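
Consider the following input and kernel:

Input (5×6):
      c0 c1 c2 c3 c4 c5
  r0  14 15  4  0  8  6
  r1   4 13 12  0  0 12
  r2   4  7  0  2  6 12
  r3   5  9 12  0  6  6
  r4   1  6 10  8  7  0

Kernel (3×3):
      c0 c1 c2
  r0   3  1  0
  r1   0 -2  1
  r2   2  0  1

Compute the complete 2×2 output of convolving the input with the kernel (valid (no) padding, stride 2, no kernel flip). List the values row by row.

Output[0,0]: The receptive field on the input at this output position is [14 15 4 / 4 13 12 / 4 7 0]. Elementwise product with the kernel and sum: 14·3 + 15·1 + 13·-2 + 12·1 + 4·2 + 0·1.

51 18
25 35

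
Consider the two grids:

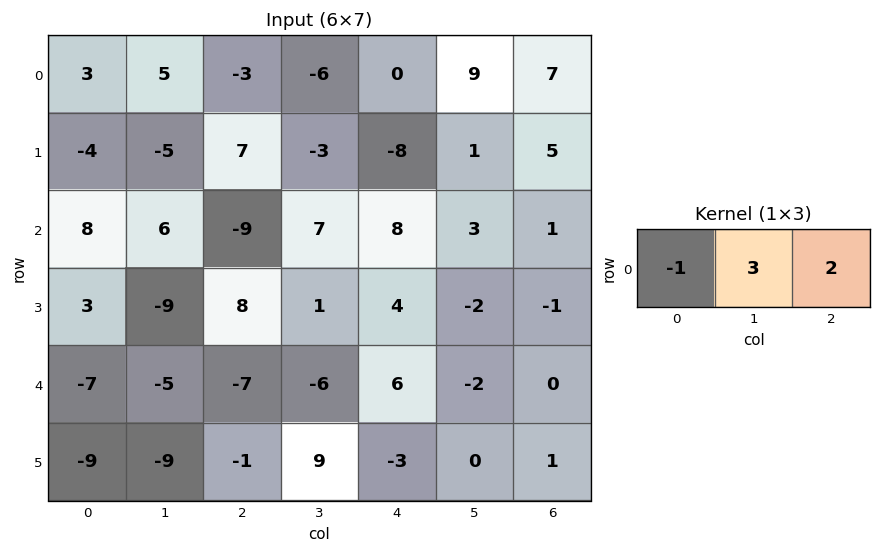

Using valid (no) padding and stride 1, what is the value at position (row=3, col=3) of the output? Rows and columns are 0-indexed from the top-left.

The receptive field on the input at this output position is [1 4 -2]. Elementwise product with the kernel and sum: 1·-1 + 4·3 + -2·2.

7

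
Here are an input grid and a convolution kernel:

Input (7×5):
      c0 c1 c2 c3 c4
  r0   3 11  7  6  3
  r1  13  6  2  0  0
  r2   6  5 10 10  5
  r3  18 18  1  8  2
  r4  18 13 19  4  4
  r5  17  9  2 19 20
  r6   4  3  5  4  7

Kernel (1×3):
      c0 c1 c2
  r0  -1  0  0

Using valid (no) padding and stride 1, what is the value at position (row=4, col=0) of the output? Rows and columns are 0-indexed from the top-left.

The receptive field on the input at this output position is [18 13 19]. Elementwise product with the kernel and sum: 18·-1.

-18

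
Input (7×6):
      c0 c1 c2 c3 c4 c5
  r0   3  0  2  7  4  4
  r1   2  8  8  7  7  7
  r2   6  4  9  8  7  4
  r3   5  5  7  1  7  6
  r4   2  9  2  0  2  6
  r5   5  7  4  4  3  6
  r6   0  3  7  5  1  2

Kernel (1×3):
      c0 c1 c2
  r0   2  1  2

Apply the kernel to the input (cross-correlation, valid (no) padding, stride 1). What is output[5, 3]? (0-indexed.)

The receptive field on the input at this output position is [4 3 6]. Elementwise product with the kernel and sum: 4·2 + 3·1 + 6·2.

23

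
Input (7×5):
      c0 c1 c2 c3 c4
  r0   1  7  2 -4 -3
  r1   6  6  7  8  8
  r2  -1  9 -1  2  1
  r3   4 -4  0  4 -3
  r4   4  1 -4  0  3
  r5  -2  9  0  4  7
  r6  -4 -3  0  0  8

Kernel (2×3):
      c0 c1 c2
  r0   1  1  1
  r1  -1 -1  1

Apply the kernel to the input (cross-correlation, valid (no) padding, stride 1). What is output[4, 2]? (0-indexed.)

2

The receptive field on the input at this output position is [-4 0 3 / 0 4 7]. Elementwise product with the kernel and sum: -4·1 + 0·1 + 3·1 + 0·-1 + 4·-1 + 7·1.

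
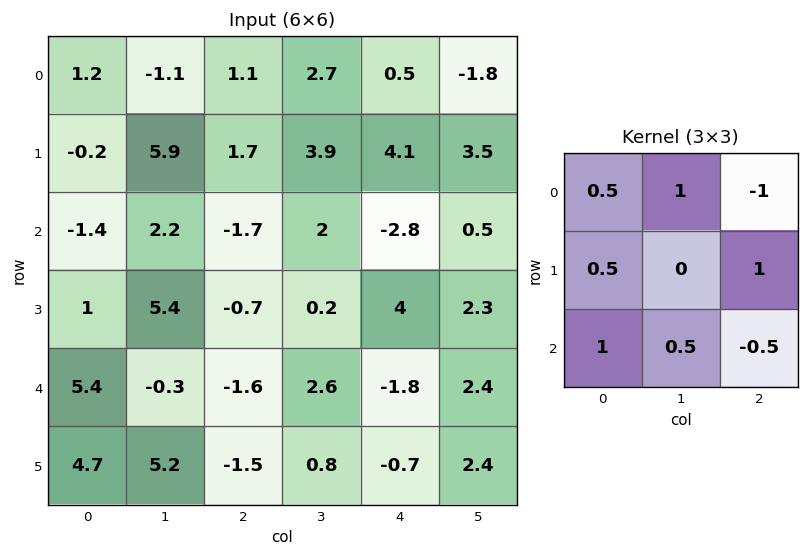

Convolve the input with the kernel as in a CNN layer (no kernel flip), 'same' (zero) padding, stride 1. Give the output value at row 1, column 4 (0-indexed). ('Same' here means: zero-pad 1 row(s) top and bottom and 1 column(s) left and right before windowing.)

9.45

The receptive field on the zero-padded input at this output position is [2.7 0.5 -1.8 / 3.9 4.1 3.5 / 2 -2.8 0.5]. Elementwise product with the kernel and sum: 2.7·0.5 + 0.5·1 + -1.8·-1 + 3.9·0.5 + 3.5·1 + 2·1 + -2.8·0.5 + 0.5·-0.5.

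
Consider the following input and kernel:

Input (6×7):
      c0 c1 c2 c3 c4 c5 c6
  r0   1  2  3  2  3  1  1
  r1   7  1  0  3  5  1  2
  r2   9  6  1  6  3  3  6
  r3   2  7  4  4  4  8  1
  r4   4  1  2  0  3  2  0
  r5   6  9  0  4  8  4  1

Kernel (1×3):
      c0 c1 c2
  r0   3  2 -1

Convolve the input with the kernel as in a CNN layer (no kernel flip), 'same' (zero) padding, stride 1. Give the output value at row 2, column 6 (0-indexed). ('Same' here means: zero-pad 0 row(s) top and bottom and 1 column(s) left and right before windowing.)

21

The receptive field on the zero-padded input at this output position is [3 6 0]. Elementwise product with the kernel and sum: 3·3 + 6·2 + 0·-1.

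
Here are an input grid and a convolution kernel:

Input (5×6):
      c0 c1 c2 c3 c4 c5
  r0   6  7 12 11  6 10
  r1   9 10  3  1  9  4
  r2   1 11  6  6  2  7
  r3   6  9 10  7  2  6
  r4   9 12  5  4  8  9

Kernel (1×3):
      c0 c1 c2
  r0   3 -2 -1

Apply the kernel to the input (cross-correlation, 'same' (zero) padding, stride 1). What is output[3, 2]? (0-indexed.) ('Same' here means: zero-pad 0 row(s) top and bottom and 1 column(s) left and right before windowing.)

0

The receptive field on the zero-padded input at this output position is [9 10 7]. Elementwise product with the kernel and sum: 9·3 + 10·-2 + 7·-1.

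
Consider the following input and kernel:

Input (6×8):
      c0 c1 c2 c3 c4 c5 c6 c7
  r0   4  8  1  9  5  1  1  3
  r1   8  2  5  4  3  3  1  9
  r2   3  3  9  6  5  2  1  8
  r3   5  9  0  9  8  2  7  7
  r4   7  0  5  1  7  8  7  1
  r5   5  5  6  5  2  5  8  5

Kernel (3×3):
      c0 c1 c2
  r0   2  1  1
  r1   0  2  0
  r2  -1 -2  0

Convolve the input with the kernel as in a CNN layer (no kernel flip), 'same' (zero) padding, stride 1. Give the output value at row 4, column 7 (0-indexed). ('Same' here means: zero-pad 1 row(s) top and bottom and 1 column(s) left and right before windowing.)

The receptive field on the zero-padded input at this output position is [7 7 0 / 7 1 0 / 8 5 0]. Elementwise product with the kernel and sum: 7·2 + 7·1 + 0·1 + 1·2 + 8·-1 + 5·-2.

5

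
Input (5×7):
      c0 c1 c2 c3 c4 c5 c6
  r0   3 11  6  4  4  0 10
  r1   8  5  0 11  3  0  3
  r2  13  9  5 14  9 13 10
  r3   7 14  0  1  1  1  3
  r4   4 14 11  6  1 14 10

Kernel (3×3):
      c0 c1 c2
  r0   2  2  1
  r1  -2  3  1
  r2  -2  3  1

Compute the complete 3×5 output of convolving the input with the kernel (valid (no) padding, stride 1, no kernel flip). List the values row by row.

39 50 101 15 46
60 5 70 42 44
122 26 48 66 108

Output[0,0]: The receptive field on the input at this output position is [3 11 6 / 8 5 0 / 13 9 5]. Elementwise product with the kernel and sum: 3·2 + 11·2 + 6·1 + 8·-2 + 5·3 + 0·1 + 13·-2 + 9·3 + 5·1.
Output[0,1]: The receptive field on the input at this output position is [11 6 4 / 5 0 11 / 9 5 14]. Elementwise product with the kernel and sum: 11·2 + 6·2 + 4·1 + 5·-2 + 0·3 + 11·1 + 9·-2 + 5·3 + 14·1.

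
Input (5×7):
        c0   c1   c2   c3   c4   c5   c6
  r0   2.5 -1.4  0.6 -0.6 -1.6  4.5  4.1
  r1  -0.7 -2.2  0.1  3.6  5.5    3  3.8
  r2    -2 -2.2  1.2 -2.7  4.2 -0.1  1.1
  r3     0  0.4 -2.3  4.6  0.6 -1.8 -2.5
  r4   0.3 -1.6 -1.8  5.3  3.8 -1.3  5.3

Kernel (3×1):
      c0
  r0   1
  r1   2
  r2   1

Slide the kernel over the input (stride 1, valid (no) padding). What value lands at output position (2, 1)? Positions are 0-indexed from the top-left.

The receptive field on the input at this output position is [-2.2 / 0.4 / -1.6]. Elementwise product with the kernel and sum: -2.2·1 + 0.4·2 + -1.6·1.

-3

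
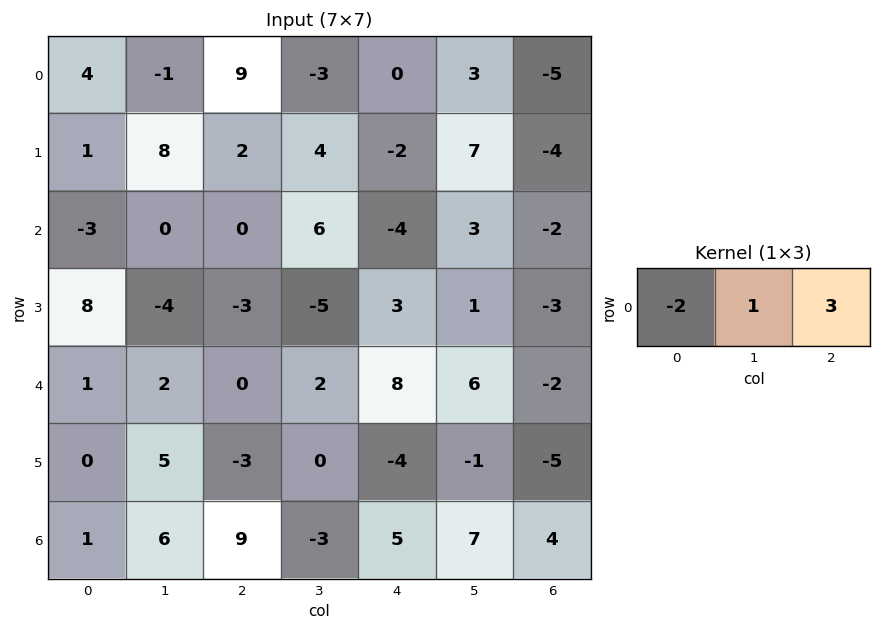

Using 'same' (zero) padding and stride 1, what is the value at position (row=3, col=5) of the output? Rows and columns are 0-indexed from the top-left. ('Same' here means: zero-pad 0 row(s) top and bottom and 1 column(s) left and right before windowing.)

-14

The receptive field on the zero-padded input at this output position is [3 1 -3]. Elementwise product with the kernel and sum: 3·-2 + 1·1 + -3·3.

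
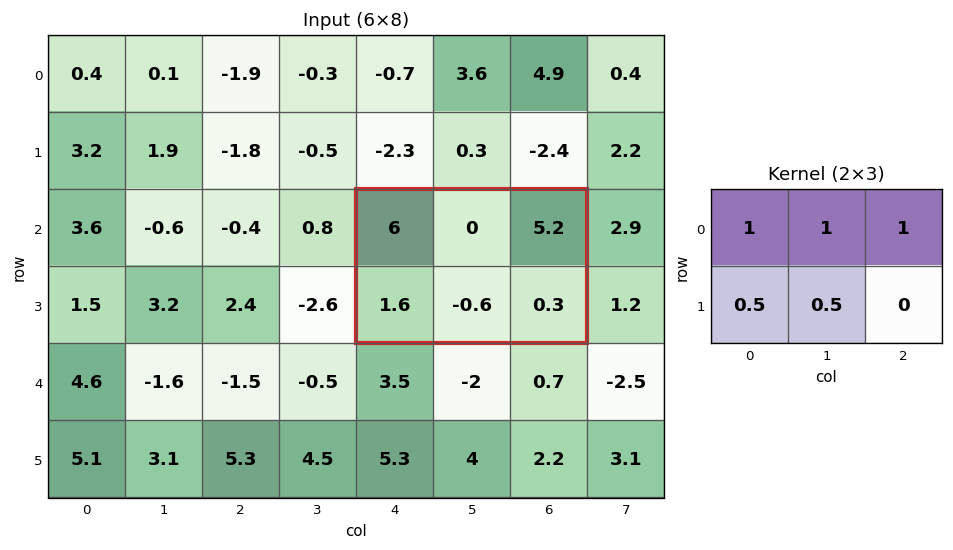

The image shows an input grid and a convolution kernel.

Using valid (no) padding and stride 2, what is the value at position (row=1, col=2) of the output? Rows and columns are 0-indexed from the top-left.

11.7

The receptive field on the input at this output position is [6 0 5.2 / 1.6 -0.6 0.3]. Elementwise product with the kernel and sum: 6·1 + 0·1 + 5.2·1 + 1.6·0.5 + -0.6·0.5.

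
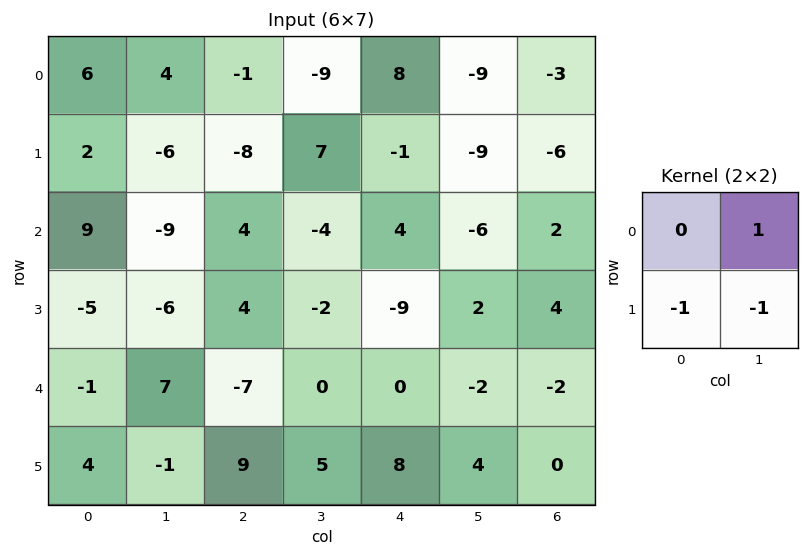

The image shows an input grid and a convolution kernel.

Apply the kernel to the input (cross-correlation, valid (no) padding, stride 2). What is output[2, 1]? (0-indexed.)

-14

The receptive field on the input at this output position is [-7 0 / 9 5]. Elementwise product with the kernel and sum: 0·1 + 9·-1 + 5·-1.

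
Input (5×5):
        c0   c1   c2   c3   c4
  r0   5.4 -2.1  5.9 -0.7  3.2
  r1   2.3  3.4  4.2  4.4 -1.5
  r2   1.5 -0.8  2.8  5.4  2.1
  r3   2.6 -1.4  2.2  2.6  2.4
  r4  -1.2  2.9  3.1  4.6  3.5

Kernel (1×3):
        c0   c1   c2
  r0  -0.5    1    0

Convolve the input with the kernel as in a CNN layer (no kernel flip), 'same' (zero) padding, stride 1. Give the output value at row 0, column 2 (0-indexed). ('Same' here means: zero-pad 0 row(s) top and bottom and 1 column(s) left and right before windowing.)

6.95

The receptive field on the zero-padded input at this output position is [-2.1 5.9 -0.7]. Elementwise product with the kernel and sum: -2.1·-0.5 + 5.9·1.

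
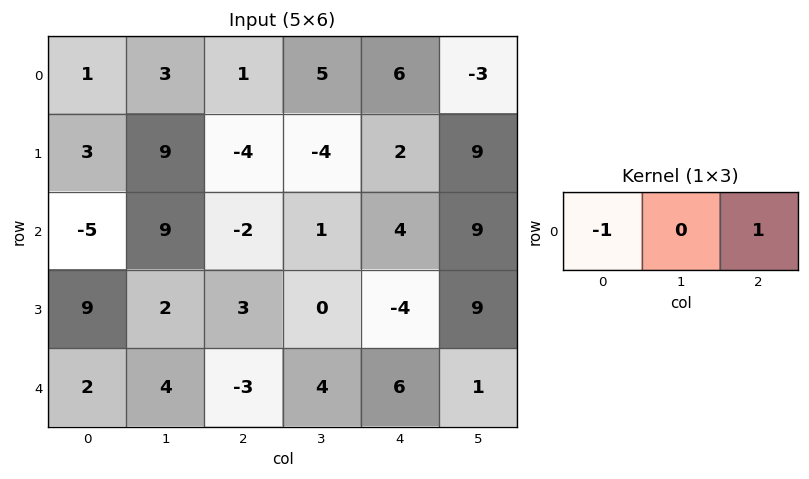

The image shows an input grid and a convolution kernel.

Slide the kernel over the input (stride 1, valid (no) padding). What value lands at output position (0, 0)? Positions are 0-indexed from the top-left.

0

The receptive field on the input at this output position is [1 3 1]. Elementwise product with the kernel and sum: 1·-1 + 1·1.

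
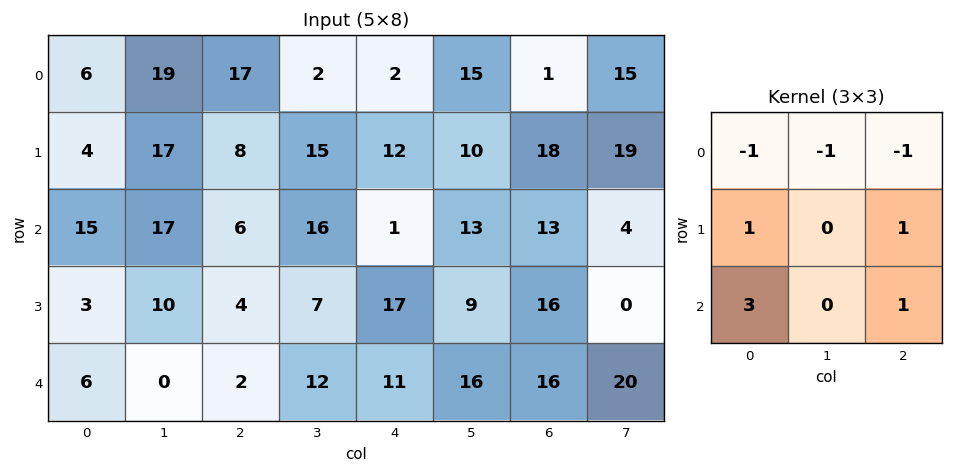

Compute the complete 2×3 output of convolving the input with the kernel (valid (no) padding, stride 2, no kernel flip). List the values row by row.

21 18 28
-11 15 55

Output[0,0]: The receptive field on the input at this output position is [6 19 17 / 4 17 8 / 15 17 6]. Elementwise product with the kernel and sum: 6·-1 + 19·-1 + 17·-1 + 4·1 + 8·1 + 15·3 + 6·1.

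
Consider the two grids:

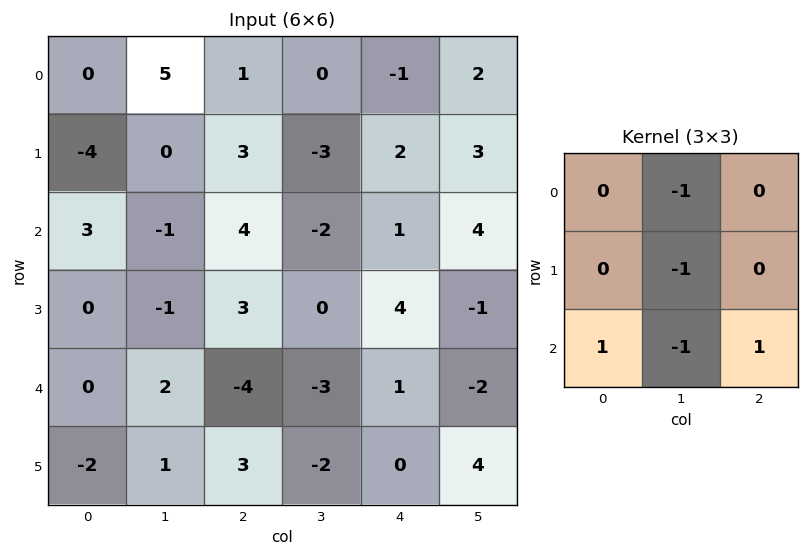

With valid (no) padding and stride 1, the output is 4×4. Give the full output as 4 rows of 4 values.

3 -11 10 0
5 -11 12 -8
-4 -4 2 -11
-1 -3 8 -3

Output[0,0]: The receptive field on the input at this output position is [0 5 1 / -4 0 3 / 3 -1 4]. Elementwise product with the kernel and sum: 5·-1 + 0·-1 + 3·1 + -1·-1 + 4·1.
Output[0,1]: The receptive field on the input at this output position is [5 1 0 / 0 3 -3 / -1 4 -2]. Elementwise product with the kernel and sum: 1·-1 + 3·-1 + -1·1 + 4·-1 + -2·1.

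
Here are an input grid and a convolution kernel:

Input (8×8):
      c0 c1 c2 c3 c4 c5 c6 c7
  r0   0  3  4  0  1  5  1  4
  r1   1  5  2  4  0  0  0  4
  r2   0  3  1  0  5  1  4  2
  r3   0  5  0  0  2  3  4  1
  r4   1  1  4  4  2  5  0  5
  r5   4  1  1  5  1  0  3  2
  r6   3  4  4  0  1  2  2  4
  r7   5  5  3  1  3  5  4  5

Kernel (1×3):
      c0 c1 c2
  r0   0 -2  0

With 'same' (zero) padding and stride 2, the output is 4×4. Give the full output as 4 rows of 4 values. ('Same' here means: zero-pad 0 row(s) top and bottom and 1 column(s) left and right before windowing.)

0 -8 -2 -2
0 -2 -10 -8
-2 -8 -4 0
-6 -8 -2 -4

Output[0,0]: The receptive field on the zero-padded input at this output position is [0 0 3]. Elementwise product with the kernel and sum: 0·-2.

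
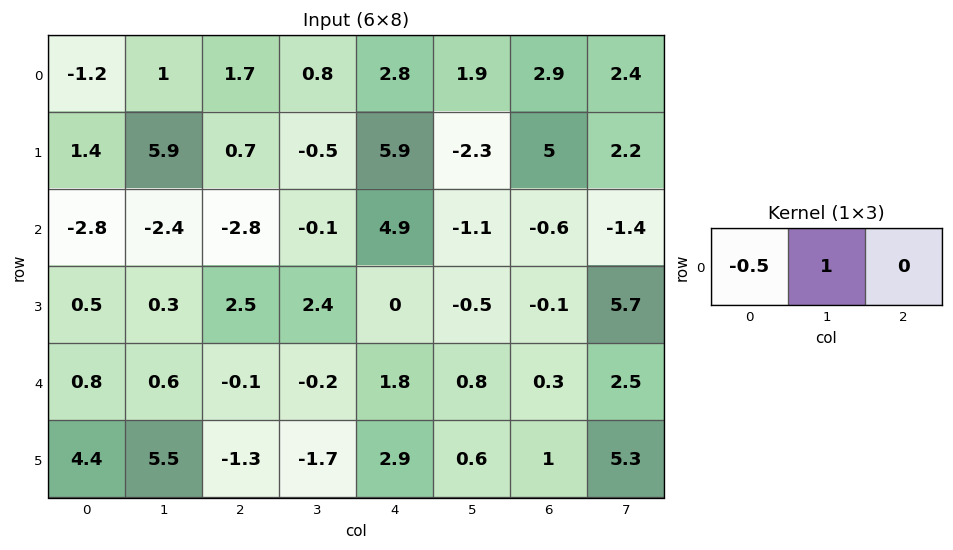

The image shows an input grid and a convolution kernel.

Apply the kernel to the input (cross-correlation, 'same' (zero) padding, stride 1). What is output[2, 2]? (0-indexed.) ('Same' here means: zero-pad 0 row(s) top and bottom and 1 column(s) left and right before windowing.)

-1.6

The receptive field on the zero-padded input at this output position is [-2.4 -2.8 -0.1]. Elementwise product with the kernel and sum: -2.4·-0.5 + -2.8·1.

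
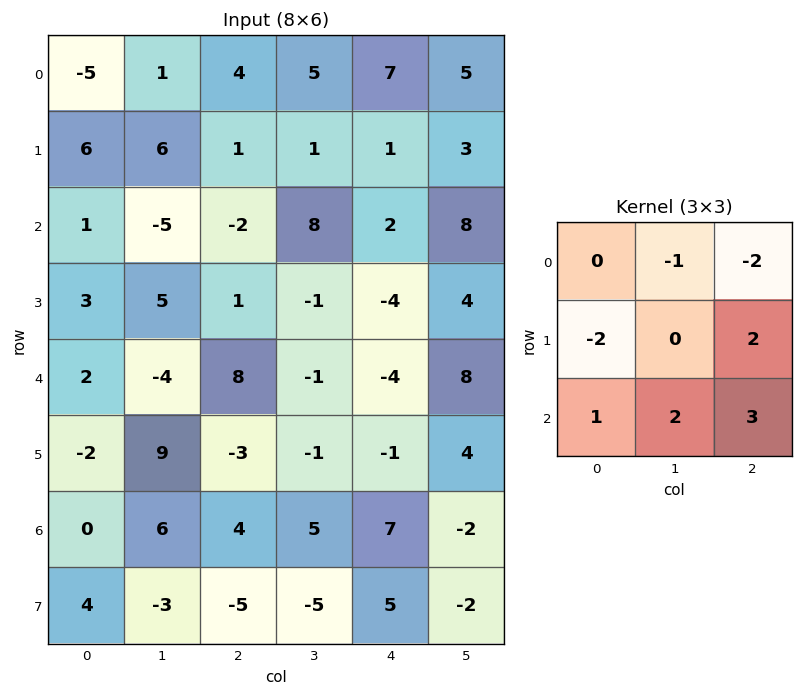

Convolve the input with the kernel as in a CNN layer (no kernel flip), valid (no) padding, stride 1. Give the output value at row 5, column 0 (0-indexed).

-12

The receptive field on the input at this output position is [-2 9 -3 / 0 6 4 / 4 -3 -5]. Elementwise product with the kernel and sum: 9·-1 + -3·-2 + 0·-2 + 4·2 + 4·1 + -3·2 + -5·3.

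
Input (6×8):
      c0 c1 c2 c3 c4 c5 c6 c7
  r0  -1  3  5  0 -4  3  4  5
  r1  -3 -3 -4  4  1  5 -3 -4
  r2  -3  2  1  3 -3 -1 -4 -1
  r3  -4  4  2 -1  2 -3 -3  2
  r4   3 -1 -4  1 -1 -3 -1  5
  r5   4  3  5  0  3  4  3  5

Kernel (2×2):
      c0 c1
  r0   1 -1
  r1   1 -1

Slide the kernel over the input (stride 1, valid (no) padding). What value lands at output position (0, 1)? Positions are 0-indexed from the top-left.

-1

The receptive field on the input at this output position is [3 5 / -3 -4]. Elementwise product with the kernel and sum: 3·1 + 5·-1 + -3·1 + -4·-1.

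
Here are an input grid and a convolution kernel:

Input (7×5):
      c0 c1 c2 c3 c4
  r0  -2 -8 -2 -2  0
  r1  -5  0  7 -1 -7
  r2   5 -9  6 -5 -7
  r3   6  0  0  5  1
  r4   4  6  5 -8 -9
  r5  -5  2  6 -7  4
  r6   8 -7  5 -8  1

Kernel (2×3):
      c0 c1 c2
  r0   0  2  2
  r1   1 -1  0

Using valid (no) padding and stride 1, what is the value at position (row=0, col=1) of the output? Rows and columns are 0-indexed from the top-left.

The receptive field on the input at this output position is [-8 -2 -2 / 0 7 -1]. Elementwise product with the kernel and sum: -2·2 + -2·2 + 0·1 + 7·-1.

-15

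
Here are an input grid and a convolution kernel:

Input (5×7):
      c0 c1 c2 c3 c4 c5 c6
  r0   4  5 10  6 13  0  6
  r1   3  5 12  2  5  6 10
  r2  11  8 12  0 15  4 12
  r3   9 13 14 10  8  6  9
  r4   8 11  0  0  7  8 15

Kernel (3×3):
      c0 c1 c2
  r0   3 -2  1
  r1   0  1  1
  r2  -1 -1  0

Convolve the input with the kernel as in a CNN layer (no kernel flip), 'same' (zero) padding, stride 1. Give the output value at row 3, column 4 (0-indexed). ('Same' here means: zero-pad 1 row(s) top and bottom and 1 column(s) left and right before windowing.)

-19

The receptive field on the zero-padded input at this output position is [0 15 4 / 10 8 6 / 0 7 8]. Elementwise product with the kernel and sum: 0·3 + 15·-2 + 4·1 + 8·1 + 6·1 + 0·-1 + 7·-1.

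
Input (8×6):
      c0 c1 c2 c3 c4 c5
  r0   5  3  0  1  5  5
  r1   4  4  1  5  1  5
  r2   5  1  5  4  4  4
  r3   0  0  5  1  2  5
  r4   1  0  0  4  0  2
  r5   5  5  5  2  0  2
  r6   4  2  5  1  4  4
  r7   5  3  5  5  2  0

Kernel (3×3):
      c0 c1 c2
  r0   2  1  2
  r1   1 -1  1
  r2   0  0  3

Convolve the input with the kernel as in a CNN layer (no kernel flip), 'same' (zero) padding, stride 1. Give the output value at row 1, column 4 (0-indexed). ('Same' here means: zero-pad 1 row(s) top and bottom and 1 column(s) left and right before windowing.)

The receptive field on the zero-padded input at this output position is [1 5 5 / 5 1 5 / 4 4 4]. Elementwise product with the kernel and sum: 1·2 + 5·1 + 5·2 + 5·1 + 1·-1 + 5·1 + 4·3.

38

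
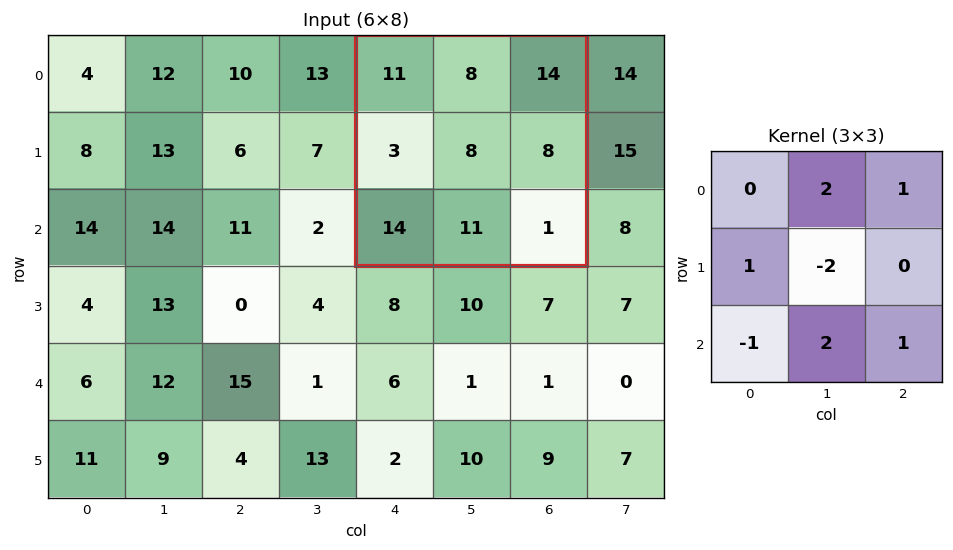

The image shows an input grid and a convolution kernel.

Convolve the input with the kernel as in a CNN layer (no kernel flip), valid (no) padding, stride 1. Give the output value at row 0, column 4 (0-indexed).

The receptive field on the input at this output position is [11 8 14 / 3 8 8 / 14 11 1]. Elementwise product with the kernel and sum: 8·2 + 14·1 + 3·1 + 8·-2 + 14·-1 + 11·2 + 1·1.

26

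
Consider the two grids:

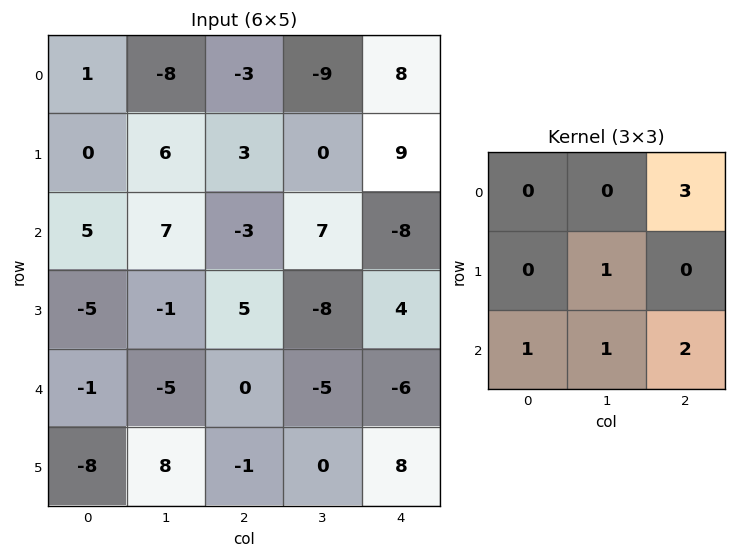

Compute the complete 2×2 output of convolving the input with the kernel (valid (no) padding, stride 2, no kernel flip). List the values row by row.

3 12
-16 -49

Output[0,0]: The receptive field on the input at this output position is [1 -8 -3 / 0 6 3 / 5 7 -3]. Elementwise product with the kernel and sum: -3·3 + 6·1 + 5·1 + 7·1 + -3·2.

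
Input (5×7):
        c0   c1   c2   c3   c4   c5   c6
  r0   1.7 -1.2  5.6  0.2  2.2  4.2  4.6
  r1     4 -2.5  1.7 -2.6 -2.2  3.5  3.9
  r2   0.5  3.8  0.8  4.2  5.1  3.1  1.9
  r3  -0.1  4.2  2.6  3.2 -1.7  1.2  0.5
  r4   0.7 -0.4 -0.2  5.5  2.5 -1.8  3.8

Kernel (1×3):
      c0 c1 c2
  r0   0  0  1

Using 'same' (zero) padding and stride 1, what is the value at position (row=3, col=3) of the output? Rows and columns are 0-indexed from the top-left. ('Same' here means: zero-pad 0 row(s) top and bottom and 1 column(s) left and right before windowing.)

The receptive field on the zero-padded input at this output position is [2.6 3.2 -1.7]. Elementwise product with the kernel and sum: -1.7·1.

-1.7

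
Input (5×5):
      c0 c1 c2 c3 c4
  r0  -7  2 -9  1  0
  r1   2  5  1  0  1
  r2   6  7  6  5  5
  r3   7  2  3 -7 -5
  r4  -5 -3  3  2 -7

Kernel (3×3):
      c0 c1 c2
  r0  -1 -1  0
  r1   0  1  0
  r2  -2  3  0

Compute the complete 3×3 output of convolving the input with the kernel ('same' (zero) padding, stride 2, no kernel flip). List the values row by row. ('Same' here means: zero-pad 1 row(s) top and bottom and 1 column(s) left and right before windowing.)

Output[0,0]: The receptive field on the zero-padded input at this output position is [0 0 0 / 0 -7 2 / 0 2 5]. Elementwise product with the kernel and sum: 0·-1 + 0·-1 + -7·1 + 0·-2 + 2·3.
Output[0,1]: The receptive field on the zero-padded input at this output position is [0 0 0 / 2 -9 1 / 5 1 0]. Elementwise product with the kernel and sum: 0·-1 + 0·-1 + -9·1 + 5·-2 + 1·3.

-1 -16 3
25 5 3
-12 -2 5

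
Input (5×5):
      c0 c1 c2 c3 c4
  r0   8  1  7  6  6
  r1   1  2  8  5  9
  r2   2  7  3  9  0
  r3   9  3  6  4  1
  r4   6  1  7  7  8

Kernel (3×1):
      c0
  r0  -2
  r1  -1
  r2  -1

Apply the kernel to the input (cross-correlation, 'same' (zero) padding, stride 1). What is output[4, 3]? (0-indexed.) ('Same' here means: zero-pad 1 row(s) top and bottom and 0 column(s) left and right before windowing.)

-15

The receptive field on the zero-padded input at this output position is [4 / 7 / 0]. Elementwise product with the kernel and sum: 4·-2 + 7·-1 + 0·-1.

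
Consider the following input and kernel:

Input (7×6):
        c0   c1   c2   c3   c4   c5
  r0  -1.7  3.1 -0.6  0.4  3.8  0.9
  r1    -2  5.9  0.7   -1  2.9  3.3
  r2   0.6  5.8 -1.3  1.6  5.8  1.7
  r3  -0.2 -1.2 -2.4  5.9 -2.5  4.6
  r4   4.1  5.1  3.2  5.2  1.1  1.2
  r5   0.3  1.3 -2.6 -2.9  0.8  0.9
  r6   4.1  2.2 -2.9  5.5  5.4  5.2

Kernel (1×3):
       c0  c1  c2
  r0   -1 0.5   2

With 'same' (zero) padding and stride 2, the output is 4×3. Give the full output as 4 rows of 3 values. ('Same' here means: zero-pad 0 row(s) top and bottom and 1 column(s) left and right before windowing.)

5.35 -2.6 3.3
11.9 -3.25 4.7
12.25 6.9 -2.25
6.45 7.35 7.6

Output[0,0]: The receptive field on the zero-padded input at this output position is [0 -1.7 3.1]. Elementwise product with the kernel and sum: 0·-1 + -1.7·0.5 + 3.1·2.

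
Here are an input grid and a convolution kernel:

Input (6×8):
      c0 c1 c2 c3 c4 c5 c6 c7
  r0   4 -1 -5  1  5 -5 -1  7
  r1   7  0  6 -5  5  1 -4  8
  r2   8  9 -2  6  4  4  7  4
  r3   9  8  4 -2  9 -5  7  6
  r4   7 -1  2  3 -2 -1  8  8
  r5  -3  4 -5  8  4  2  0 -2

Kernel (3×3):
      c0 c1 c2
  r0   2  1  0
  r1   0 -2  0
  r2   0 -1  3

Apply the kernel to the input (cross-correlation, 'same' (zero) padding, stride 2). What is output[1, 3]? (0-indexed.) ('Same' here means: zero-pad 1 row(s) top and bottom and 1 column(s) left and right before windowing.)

-5

The receptive field on the zero-padded input at this output position is [1 -4 8 / 4 7 4 / -5 7 6]. Elementwise product with the kernel and sum: 1·2 + -4·1 + 7·-2 + 7·-1 + 6·3.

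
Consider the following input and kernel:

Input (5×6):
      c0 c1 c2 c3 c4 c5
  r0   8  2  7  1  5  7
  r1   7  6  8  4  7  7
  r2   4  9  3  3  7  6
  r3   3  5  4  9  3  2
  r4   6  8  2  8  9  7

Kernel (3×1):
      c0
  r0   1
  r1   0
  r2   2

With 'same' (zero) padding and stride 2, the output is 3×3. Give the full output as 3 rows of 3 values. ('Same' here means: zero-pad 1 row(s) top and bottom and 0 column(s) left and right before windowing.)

14 16 14
13 16 13
3 4 3

Output[0,0]: The receptive field on the zero-padded input at this output position is [0 / 8 / 7]. Elementwise product with the kernel and sum: 0·1 + 7·2.
Output[0,1]: The receptive field on the zero-padded input at this output position is [0 / 7 / 8]. Elementwise product with the kernel and sum: 0·1 + 8·2.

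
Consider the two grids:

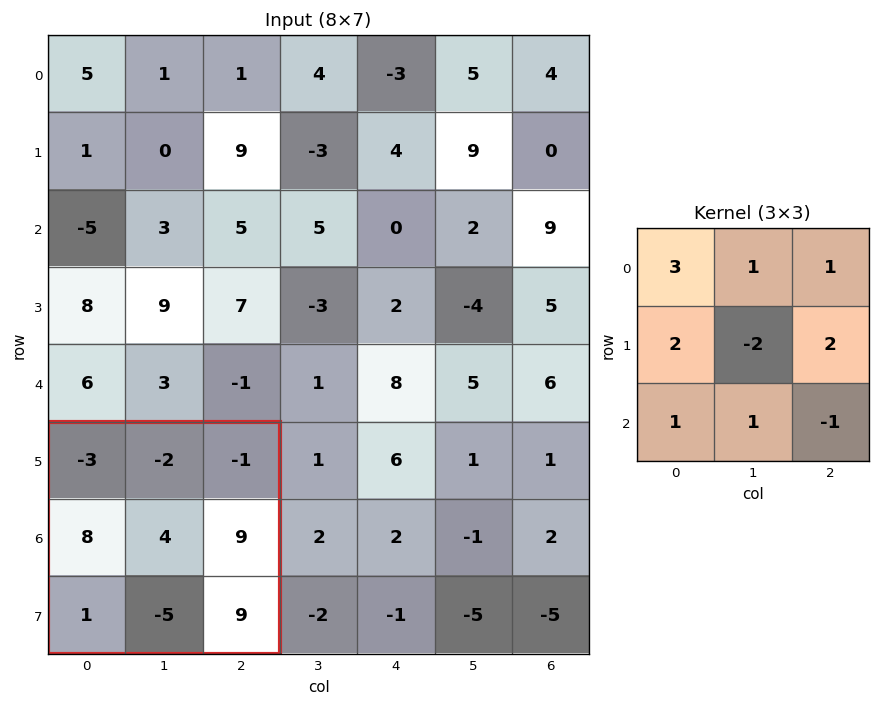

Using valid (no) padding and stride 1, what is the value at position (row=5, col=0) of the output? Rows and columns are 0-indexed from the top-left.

The receptive field on the input at this output position is [-3 -2 -1 / 8 4 9 / 1 -5 9]. Elementwise product with the kernel and sum: -3·3 + -2·1 + -1·1 + 8·2 + 4·-2 + 9·2 + 1·1 + -5·1 + 9·-1.

1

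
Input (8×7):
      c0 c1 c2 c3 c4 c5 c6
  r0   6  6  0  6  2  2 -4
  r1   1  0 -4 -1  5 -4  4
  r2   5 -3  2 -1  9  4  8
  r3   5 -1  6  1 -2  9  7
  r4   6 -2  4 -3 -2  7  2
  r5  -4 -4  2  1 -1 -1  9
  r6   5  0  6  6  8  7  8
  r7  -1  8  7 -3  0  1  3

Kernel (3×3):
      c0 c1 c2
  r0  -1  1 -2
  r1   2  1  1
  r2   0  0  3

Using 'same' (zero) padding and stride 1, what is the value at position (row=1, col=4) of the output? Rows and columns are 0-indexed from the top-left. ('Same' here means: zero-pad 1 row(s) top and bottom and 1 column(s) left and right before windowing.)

The receptive field on the zero-padded input at this output position is [6 2 2 / -1 5 -4 / -1 9 4]. Elementwise product with the kernel and sum: 6·-1 + 2·1 + 2·-2 + -1·2 + 5·1 + -4·1 + 4·3.

3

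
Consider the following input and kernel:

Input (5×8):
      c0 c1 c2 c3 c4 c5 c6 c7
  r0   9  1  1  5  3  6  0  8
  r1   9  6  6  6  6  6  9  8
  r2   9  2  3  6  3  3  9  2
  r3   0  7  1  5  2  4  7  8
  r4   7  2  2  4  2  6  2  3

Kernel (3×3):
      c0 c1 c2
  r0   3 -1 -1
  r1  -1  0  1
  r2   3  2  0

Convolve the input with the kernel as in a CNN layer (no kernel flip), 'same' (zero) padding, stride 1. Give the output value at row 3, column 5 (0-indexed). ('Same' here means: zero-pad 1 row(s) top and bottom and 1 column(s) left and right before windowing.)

The receptive field on the zero-padded input at this output position is [3 3 9 / 2 4 7 / 2 6 2]. Elementwise product with the kernel and sum: 3·3 + 3·-1 + 9·-1 + 2·-1 + 7·1 + 2·3 + 6·2.

20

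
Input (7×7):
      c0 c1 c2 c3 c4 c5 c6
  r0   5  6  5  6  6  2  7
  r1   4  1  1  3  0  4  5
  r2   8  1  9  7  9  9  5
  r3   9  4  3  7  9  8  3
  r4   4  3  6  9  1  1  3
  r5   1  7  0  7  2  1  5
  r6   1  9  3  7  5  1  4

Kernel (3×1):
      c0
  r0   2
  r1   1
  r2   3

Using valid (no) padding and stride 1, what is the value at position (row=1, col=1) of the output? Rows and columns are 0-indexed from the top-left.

15

The receptive field on the input at this output position is [1 / 1 / 4]. Elementwise product with the kernel and sum: 1·2 + 1·1 + 4·3.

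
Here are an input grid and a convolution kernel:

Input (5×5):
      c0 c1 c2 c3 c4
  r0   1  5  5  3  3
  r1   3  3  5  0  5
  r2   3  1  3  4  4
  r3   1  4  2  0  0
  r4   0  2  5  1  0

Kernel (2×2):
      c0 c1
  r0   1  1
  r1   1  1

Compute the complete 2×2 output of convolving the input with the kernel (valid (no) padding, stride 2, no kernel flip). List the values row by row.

Output[0,0]: The receptive field on the input at this output position is [1 5 / 3 3]. Elementwise product with the kernel and sum: 1·1 + 5·1 + 3·1 + 3·1.

12 13
9 9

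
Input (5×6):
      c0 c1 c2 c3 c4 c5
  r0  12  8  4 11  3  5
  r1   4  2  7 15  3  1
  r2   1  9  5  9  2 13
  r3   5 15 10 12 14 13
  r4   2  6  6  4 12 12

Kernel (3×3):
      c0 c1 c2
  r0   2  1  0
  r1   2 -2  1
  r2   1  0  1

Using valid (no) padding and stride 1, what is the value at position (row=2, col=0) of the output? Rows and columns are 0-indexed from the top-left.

9

The receptive field on the input at this output position is [1 9 5 / 5 15 10 / 2 6 6]. Elementwise product with the kernel and sum: 1·2 + 9·1 + 5·2 + 15·-2 + 10·1 + 2·1 + 6·1.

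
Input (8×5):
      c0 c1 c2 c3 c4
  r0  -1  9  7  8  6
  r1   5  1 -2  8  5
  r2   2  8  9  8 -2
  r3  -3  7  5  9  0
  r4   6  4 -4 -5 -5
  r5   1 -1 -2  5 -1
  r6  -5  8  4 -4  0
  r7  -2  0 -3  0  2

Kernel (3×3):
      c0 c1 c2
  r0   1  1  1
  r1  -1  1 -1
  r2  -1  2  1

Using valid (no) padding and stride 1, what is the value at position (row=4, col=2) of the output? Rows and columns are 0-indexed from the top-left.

-18

The receptive field on the input at this output position is [-4 -5 -5 / -2 5 -1 / 4 -4 0]. Elementwise product with the kernel and sum: -4·1 + -5·1 + -5·1 + -2·-1 + 5·1 + -1·-1 + 4·-1 + -4·2 + 0·1.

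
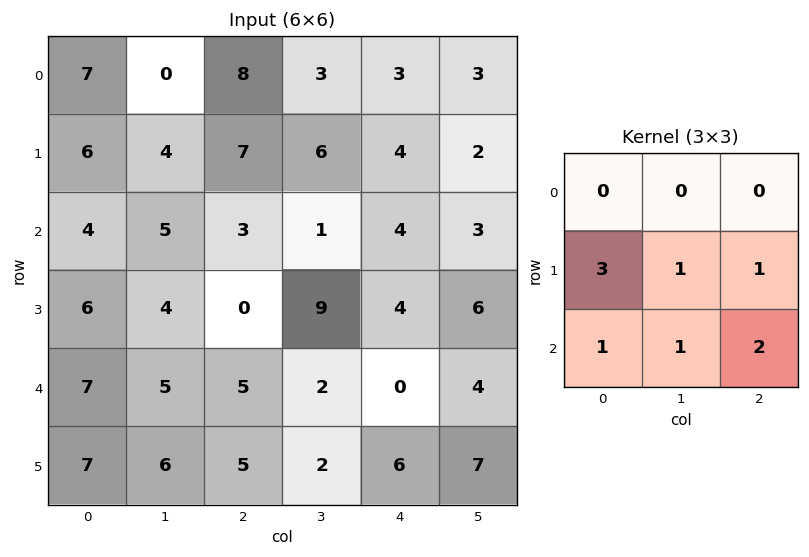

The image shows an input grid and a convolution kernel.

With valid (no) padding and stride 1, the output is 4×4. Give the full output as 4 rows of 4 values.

Output[0,0]: The receptive field on the input at this output position is [7 0 8 / 6 4 7 / 4 5 3]. Elementwise product with the kernel and sum: 6·3 + 4·1 + 7·1 + 4·1 + 5·1 + 3·2.
Output[0,1]: The receptive field on the input at this output position is [0 8 3 / 4 7 6 / 5 3 1]. Elementwise product with the kernel and sum: 4·3 + 7·1 + 6·1 + 5·1 + 3·1 + 1·2.

44 35 43 35
30 41 31 35
44 35 20 47
54 37 36 32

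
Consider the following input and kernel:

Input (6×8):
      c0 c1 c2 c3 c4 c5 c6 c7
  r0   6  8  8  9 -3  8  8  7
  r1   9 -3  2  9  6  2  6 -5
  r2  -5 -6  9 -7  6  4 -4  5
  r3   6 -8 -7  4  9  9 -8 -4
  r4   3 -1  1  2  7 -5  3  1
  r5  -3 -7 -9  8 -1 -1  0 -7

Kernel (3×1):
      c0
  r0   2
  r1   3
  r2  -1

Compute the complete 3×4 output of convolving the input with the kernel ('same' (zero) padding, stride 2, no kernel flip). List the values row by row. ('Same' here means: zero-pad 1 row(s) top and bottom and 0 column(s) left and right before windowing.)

Output[0,0]: The receptive field on the zero-padded input at this output position is [0 / 6 / 9]. Elementwise product with the kernel and sum: 0·2 + 6·3 + 9·-1.

9 22 -15 18
-3 38 21 8
24 -2 40 -7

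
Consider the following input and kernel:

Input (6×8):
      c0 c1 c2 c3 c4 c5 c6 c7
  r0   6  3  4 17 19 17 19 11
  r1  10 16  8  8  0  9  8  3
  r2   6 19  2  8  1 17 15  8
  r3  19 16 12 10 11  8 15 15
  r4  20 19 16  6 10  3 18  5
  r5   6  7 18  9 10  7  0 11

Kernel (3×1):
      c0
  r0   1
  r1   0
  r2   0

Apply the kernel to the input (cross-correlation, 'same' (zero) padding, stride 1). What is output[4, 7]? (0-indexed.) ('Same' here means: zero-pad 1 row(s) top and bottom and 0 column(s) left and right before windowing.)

The receptive field on the zero-padded input at this output position is [15 / 5 / 11]. Elementwise product with the kernel and sum: 15·1.

15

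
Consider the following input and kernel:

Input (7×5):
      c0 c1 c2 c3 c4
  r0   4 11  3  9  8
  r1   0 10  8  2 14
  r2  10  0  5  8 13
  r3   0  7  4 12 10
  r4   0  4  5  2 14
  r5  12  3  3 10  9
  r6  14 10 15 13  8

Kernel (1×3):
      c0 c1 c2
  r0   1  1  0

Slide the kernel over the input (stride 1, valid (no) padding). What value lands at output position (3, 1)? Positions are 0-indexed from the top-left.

11

The receptive field on the input at this output position is [7 4 12]. Elementwise product with the kernel and sum: 7·1 + 4·1.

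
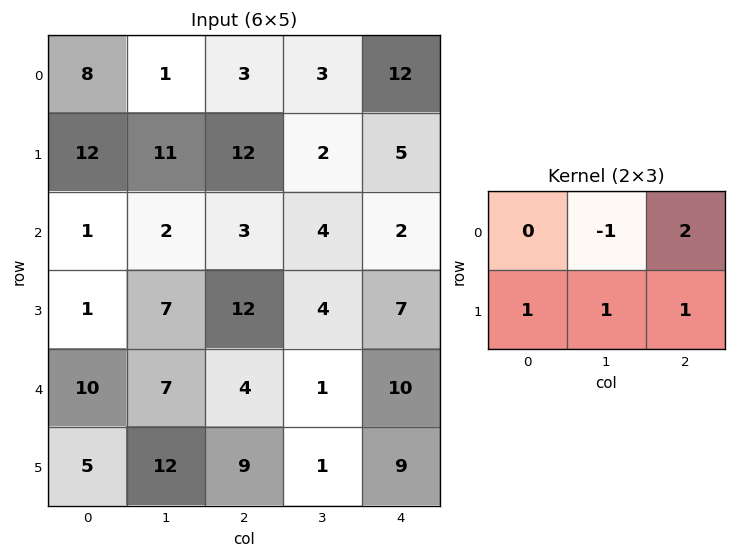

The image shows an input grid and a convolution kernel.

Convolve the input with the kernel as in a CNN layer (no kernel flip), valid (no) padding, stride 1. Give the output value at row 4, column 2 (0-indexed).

38

The receptive field on the input at this output position is [4 1 10 / 9 1 9]. Elementwise product with the kernel and sum: 1·-1 + 10·2 + 9·1 + 1·1 + 9·1.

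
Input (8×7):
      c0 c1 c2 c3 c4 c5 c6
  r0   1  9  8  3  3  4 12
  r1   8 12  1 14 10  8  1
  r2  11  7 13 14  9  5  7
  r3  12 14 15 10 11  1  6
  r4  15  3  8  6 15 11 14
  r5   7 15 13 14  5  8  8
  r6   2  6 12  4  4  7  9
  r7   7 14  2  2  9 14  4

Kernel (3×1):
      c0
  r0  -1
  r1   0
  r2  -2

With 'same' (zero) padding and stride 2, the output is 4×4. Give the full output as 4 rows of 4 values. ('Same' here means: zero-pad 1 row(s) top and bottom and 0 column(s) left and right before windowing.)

-16 -2 -20 -2
-32 -31 -32 -13
-26 -41 -21 -22
-21 -17 -23 -16

Output[0,0]: The receptive field on the zero-padded input at this output position is [0 / 1 / 8]. Elementwise product with the kernel and sum: 0·-1 + 8·-2.
Output[0,1]: The receptive field on the zero-padded input at this output position is [0 / 8 / 1]. Elementwise product with the kernel and sum: 0·-1 + 1·-2.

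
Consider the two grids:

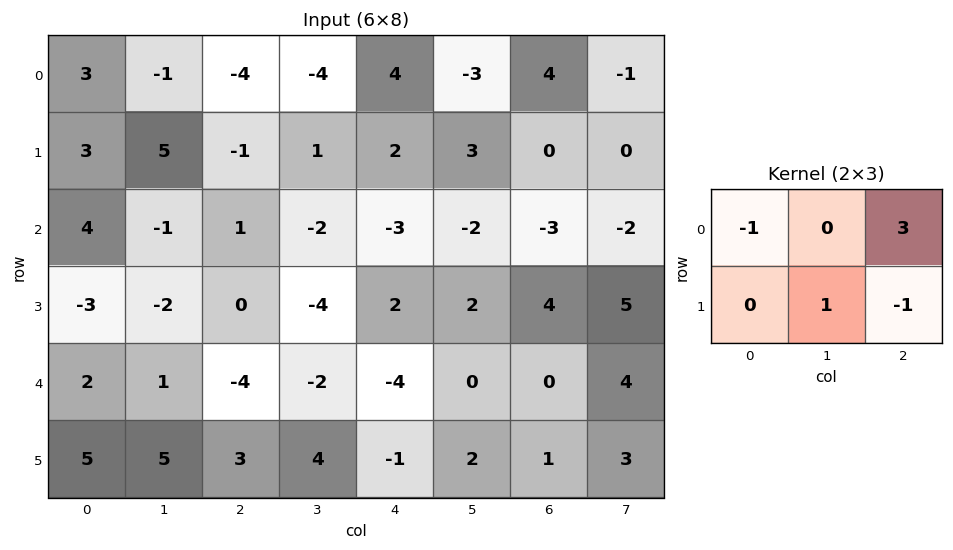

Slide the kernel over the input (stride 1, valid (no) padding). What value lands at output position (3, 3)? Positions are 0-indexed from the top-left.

The receptive field on the input at this output position is [-4 2 2 / -2 -4 0]. Elementwise product with the kernel and sum: -4·-1 + 2·3 + -4·1 + 0·-1.

6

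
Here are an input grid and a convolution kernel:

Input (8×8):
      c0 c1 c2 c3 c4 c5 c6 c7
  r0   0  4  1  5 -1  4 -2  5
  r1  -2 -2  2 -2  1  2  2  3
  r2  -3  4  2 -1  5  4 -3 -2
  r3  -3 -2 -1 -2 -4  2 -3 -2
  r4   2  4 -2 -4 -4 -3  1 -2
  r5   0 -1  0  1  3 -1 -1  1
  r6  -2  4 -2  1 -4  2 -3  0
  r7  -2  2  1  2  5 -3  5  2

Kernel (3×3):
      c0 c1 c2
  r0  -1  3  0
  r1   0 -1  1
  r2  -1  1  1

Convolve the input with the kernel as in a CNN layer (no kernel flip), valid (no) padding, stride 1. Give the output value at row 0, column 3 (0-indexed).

3

The receptive field on the input at this output position is [5 -1 4 / -2 1 2 / -1 5 4]. Elementwise product with the kernel and sum: 5·-1 + -1·3 + 1·-1 + 2·1 + -1·-1 + 5·1 + 4·1.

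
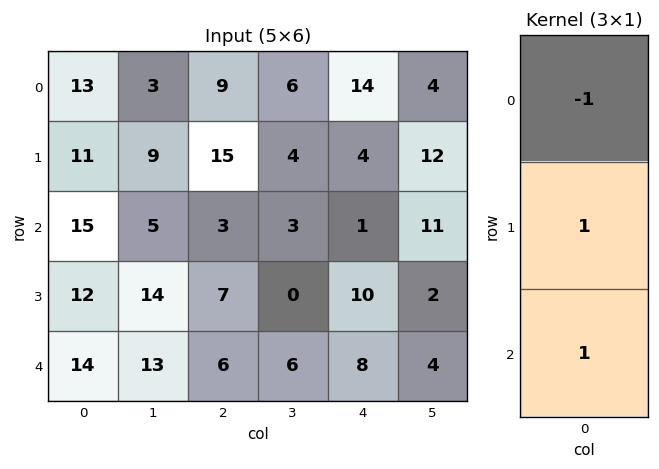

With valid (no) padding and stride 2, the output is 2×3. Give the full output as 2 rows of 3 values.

Output[0,0]: The receptive field on the input at this output position is [13 / 11 / 15]. Elementwise product with the kernel and sum: 13·-1 + 11·1 + 15·1.
Output[0,1]: The receptive field on the input at this output position is [9 / 15 / 3]. Elementwise product with the kernel and sum: 9·-1 + 15·1 + 3·1.

13 9 -9
11 10 17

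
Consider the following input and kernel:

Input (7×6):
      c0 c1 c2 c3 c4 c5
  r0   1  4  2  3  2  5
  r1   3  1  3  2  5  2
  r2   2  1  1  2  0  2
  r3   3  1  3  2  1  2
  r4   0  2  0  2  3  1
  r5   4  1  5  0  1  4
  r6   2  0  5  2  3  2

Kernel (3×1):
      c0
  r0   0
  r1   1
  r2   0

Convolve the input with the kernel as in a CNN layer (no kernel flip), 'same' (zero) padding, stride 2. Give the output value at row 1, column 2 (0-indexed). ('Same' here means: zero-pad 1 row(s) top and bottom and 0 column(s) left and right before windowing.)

The receptive field on the zero-padded input at this output position is [5 / 0 / 1]. Elementwise product with the kernel and sum: 0·1.

0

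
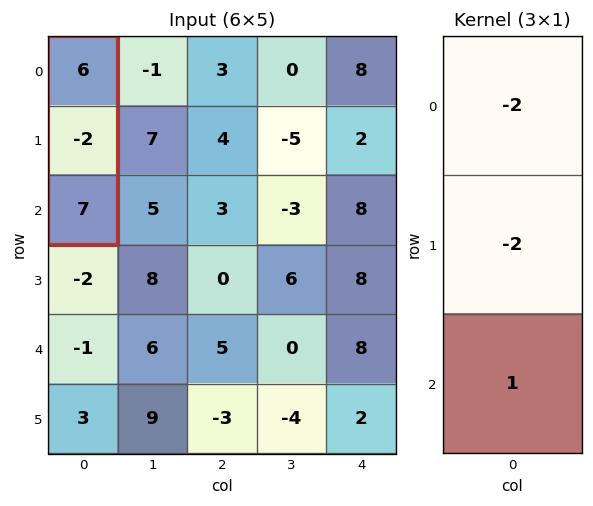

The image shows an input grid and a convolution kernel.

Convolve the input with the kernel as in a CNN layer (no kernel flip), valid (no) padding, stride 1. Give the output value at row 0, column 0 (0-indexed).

-1

The receptive field on the input at this output position is [6 / -2 / 7]. Elementwise product with the kernel and sum: 6·-2 + -2·-2 + 7·1.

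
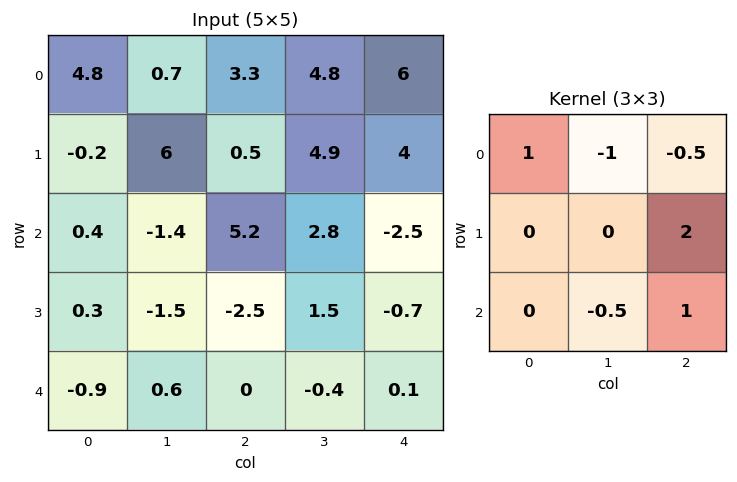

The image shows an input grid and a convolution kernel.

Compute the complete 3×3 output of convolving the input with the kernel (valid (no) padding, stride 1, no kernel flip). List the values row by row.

9.35 5 -0.4
2.2 11.4 -12.85
-6.1 -5.4 2.55

Output[0,0]: The receptive field on the input at this output position is [4.8 0.7 3.3 / -0.2 6 0.5 / 0.4 -1.4 5.2]. Elementwise product with the kernel and sum: 4.8·1 + 0.7·-1 + 3.3·-0.5 + 0.5·2 + -1.4·-0.5 + 5.2·1.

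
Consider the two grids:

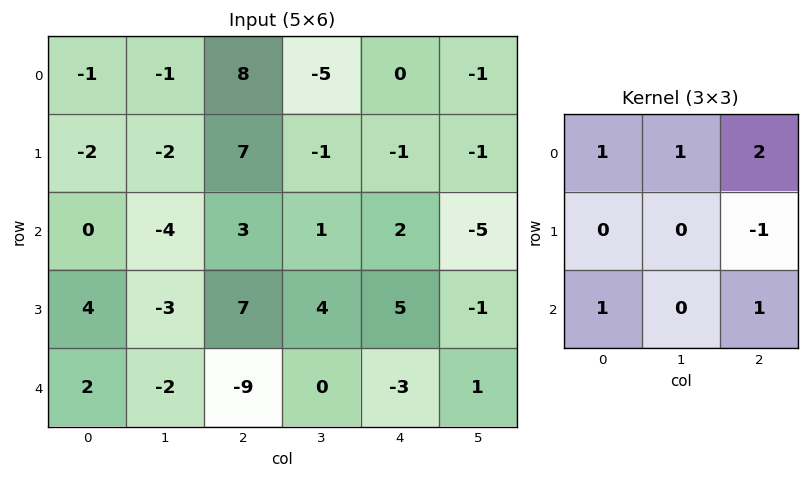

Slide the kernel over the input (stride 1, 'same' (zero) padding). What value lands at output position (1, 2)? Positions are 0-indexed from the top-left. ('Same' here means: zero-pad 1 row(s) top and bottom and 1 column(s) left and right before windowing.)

-5

The receptive field on the zero-padded input at this output position is [-1 8 -5 / -2 7 -1 / -4 3 1]. Elementwise product with the kernel and sum: -1·1 + 8·1 + -5·2 + -1·-1 + -4·1 + 1·1.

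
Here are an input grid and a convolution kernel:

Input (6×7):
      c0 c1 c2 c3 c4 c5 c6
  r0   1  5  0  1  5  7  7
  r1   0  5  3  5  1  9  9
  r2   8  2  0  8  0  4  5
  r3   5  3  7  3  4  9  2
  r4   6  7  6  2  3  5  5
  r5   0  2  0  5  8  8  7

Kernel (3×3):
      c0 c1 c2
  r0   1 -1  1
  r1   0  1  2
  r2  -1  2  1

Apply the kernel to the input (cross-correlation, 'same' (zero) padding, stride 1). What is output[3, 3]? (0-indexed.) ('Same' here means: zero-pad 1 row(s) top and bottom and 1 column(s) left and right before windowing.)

The receptive field on the zero-padded input at this output position is [0 8 0 / 7 3 4 / 6 2 3]. Elementwise product with the kernel and sum: 0·1 + 8·-1 + 0·1 + 3·1 + 4·2 + 6·-1 + 2·2 + 3·1.

4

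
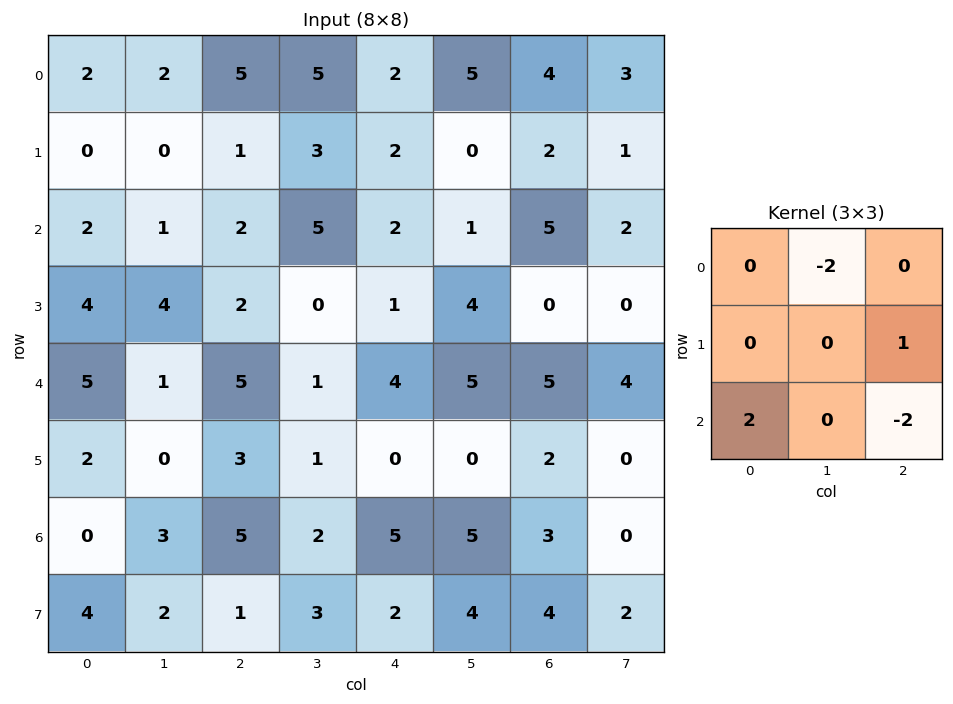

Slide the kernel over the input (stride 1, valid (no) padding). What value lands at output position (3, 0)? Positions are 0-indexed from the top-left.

-5

The receptive field on the input at this output position is [4 4 2 / 5 1 5 / 2 0 3]. Elementwise product with the kernel and sum: 4·-2 + 5·1 + 2·2 + 3·-2.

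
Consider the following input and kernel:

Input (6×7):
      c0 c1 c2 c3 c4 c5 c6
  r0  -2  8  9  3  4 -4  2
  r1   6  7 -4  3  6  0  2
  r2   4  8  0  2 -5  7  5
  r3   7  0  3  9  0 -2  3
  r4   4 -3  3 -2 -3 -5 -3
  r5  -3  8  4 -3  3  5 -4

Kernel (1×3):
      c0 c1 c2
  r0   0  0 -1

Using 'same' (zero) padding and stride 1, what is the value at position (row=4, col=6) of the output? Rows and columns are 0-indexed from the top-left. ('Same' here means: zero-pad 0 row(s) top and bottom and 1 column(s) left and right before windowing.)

The receptive field on the zero-padded input at this output position is [-5 -3 0]. Elementwise product with the kernel and sum: 0·-1.

0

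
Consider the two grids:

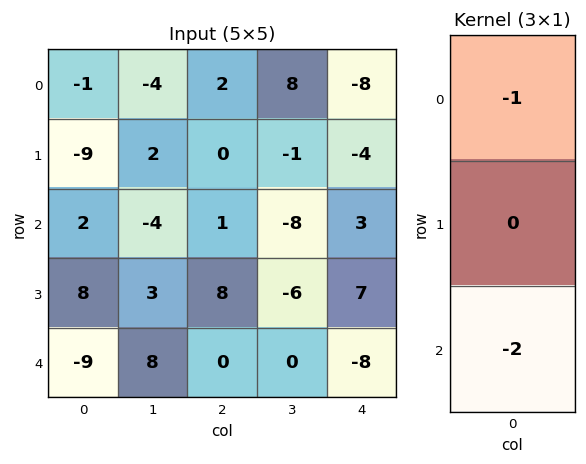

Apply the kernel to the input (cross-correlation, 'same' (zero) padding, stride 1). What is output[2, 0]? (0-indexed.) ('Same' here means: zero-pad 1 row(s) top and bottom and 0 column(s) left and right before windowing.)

The receptive field on the zero-padded input at this output position is [-9 / 2 / 8]. Elementwise product with the kernel and sum: -9·-1 + 8·-2.

-7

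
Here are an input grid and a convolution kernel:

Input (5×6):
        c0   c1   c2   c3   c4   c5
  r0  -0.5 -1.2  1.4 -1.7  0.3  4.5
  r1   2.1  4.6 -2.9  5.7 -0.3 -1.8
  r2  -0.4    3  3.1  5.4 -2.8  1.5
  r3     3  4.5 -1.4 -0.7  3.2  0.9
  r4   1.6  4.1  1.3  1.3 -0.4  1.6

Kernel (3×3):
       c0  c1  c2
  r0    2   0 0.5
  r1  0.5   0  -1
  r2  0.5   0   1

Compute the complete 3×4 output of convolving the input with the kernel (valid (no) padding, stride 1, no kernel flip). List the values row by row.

6.55 0.25 0.55 7.7
-0.45 9.7 0.9 12.25
5.75 15 1.15 12.55

Output[0,0]: The receptive field on the input at this output position is [-0.5 -1.2 1.4 / 2.1 4.6 -2.9 / -0.4 3 3.1]. Elementwise product with the kernel and sum: -0.5·2 + 1.4·0.5 + 2.1·0.5 + -2.9·-1 + -0.4·0.5 + 3.1·1.
Output[0,1]: The receptive field on the input at this output position is [-1.2 1.4 -1.7 / 4.6 -2.9 5.7 / 3 3.1 5.4]. Elementwise product with the kernel and sum: -1.2·2 + -1.7·0.5 + 4.6·0.5 + 5.7·-1 + 3·0.5 + 5.4·1.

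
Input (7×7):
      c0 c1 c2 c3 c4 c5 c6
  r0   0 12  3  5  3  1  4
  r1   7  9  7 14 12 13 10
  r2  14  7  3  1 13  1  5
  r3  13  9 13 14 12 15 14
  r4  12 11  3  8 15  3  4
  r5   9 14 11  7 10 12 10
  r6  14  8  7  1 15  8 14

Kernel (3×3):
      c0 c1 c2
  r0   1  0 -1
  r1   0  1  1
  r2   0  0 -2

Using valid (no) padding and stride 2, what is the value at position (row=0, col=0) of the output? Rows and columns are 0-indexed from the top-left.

The receptive field on the input at this output position is [0 12 3 / 7 9 7 / 14 7 3]. Elementwise product with the kernel and sum: 0·1 + 3·-1 + 9·1 + 7·1 + 3·-2.

7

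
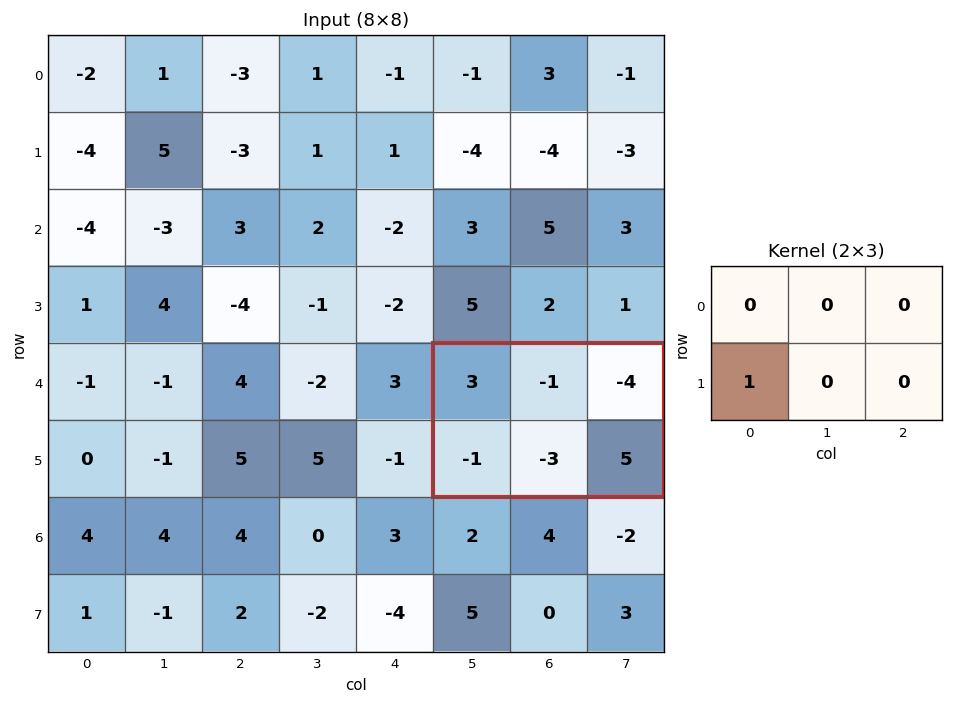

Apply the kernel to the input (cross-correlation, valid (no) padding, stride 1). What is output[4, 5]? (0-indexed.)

The receptive field on the input at this output position is [3 -1 -4 / -1 -3 5]. Elementwise product with the kernel and sum: -1·1.

-1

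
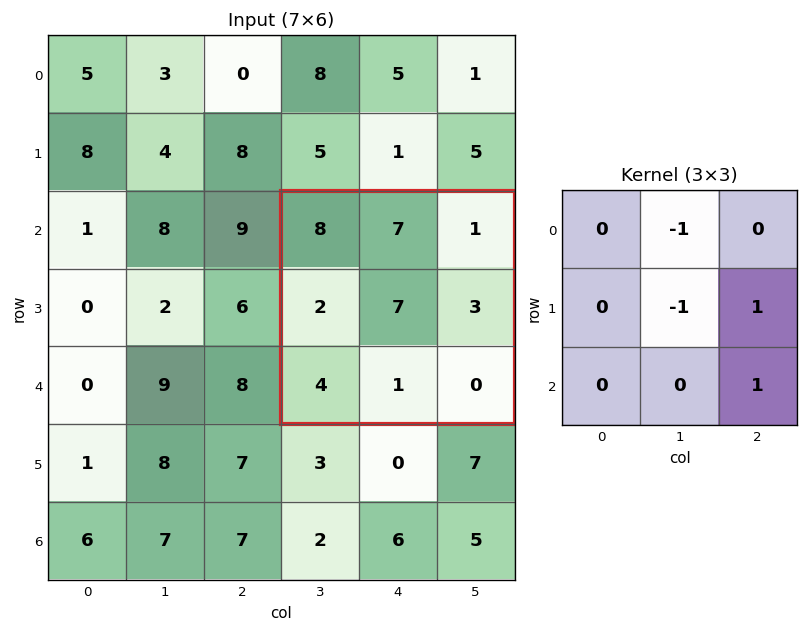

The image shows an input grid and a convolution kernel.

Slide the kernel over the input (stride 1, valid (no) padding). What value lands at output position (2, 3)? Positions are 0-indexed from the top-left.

The receptive field on the input at this output position is [8 7 1 / 2 7 3 / 4 1 0]. Elementwise product with the kernel and sum: 7·-1 + 7·-1 + 3·1 + 0·1.

-11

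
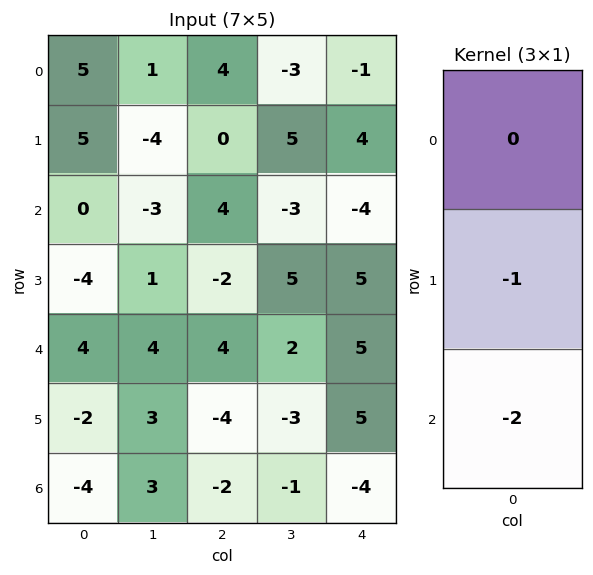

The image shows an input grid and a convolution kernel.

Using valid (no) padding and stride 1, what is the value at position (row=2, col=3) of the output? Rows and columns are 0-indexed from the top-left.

The receptive field on the input at this output position is [-3 / 5 / 2]. Elementwise product with the kernel and sum: 5·-1 + 2·-2.

-9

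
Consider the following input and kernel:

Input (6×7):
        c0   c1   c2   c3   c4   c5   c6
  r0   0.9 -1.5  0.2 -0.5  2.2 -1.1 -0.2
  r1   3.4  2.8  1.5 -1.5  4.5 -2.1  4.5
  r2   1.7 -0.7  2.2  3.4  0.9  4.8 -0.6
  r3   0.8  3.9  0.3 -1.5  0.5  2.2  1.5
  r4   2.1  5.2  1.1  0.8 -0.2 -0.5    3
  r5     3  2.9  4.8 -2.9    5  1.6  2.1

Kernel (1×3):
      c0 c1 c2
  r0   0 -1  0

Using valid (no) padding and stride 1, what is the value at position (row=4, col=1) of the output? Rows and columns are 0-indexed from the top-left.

The receptive field on the input at this output position is [5.2 1.1 0.8]. Elementwise product with the kernel and sum: 1.1·-1.

-1.1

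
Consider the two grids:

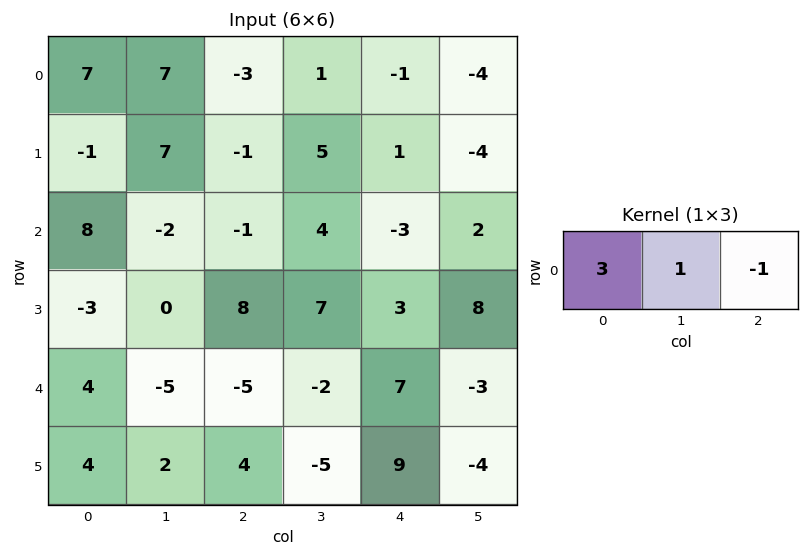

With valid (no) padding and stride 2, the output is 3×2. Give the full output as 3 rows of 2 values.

Output[0,0]: The receptive field on the input at this output position is [7 7 -3]. Elementwise product with the kernel and sum: 7·3 + 7·1 + -3·-1.
Output[0,1]: The receptive field on the input at this output position is [-3 1 -1]. Elementwise product with the kernel and sum: -3·3 + 1·1 + -1·-1.

31 -7
23 4
12 -24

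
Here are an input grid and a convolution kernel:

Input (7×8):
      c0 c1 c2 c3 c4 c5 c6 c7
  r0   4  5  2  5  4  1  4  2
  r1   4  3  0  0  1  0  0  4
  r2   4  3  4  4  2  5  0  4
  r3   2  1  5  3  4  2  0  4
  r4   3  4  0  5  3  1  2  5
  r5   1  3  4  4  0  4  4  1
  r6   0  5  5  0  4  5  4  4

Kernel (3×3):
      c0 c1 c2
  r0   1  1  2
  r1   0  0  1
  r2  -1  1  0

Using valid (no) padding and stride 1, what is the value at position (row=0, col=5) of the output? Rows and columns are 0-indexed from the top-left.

8

The receptive field on the input at this output position is [1 4 2 / 0 0 4 / 5 0 4]. Elementwise product with the kernel and sum: 1·1 + 4·1 + 2·2 + 4·1 + 5·-1 + 0·1.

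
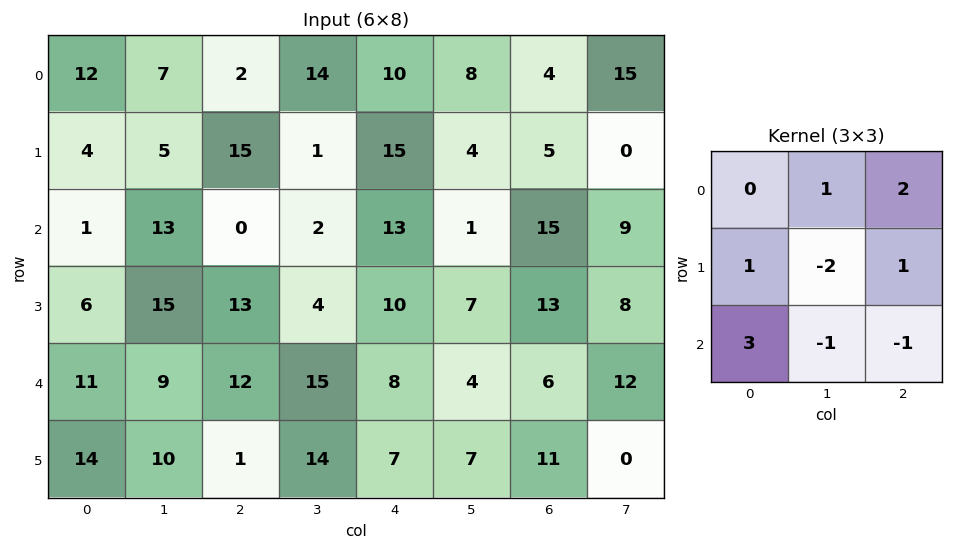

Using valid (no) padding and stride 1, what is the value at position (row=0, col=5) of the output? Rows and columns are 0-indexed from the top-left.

7

The receptive field on the input at this output position is [8 4 15 / 4 5 0 / 1 15 9]. Elementwise product with the kernel and sum: 4·1 + 15·2 + 4·1 + 5·-2 + 0·1 + 1·3 + 15·-1 + 9·-1.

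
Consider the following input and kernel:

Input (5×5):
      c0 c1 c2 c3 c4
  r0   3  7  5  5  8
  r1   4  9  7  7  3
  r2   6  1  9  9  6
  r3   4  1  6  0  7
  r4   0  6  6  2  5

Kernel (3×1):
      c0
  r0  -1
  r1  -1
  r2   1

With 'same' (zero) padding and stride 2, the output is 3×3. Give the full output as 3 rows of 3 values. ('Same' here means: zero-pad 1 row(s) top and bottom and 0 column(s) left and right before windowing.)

1 2 -5
-6 -10 -2
-4 -12 -12

Output[0,0]: The receptive field on the zero-padded input at this output position is [0 / 3 / 4]. Elementwise product with the kernel and sum: 0·-1 + 3·-1 + 4·1.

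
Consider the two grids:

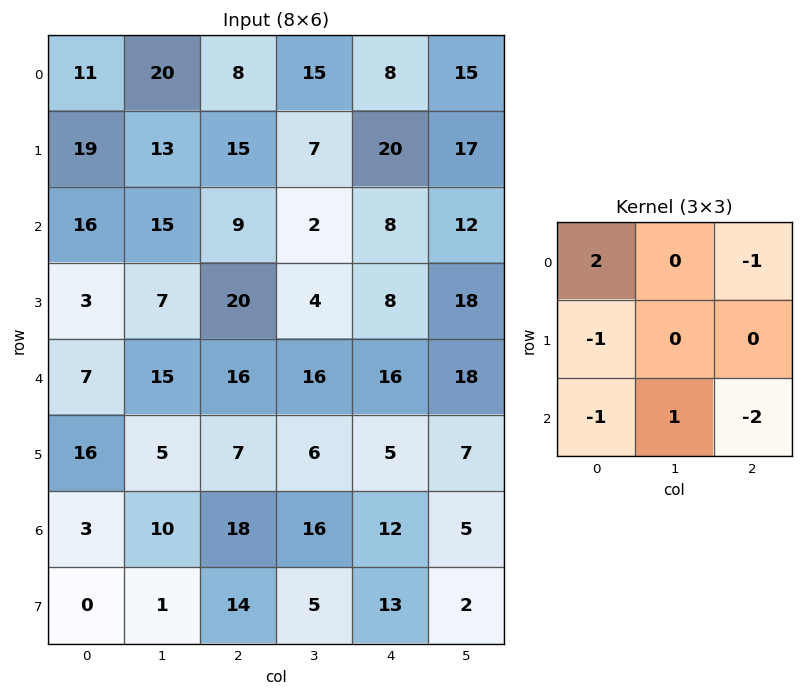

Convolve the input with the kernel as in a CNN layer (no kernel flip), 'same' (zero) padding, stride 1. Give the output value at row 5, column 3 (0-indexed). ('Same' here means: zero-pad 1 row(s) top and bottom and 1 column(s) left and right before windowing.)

The receptive field on the zero-padded input at this output position is [16 16 16 / 7 6 5 / 18 16 12]. Elementwise product with the kernel and sum: 16·2 + 16·-1 + 7·-1 + 18·-1 + 16·1 + 12·-2.

-17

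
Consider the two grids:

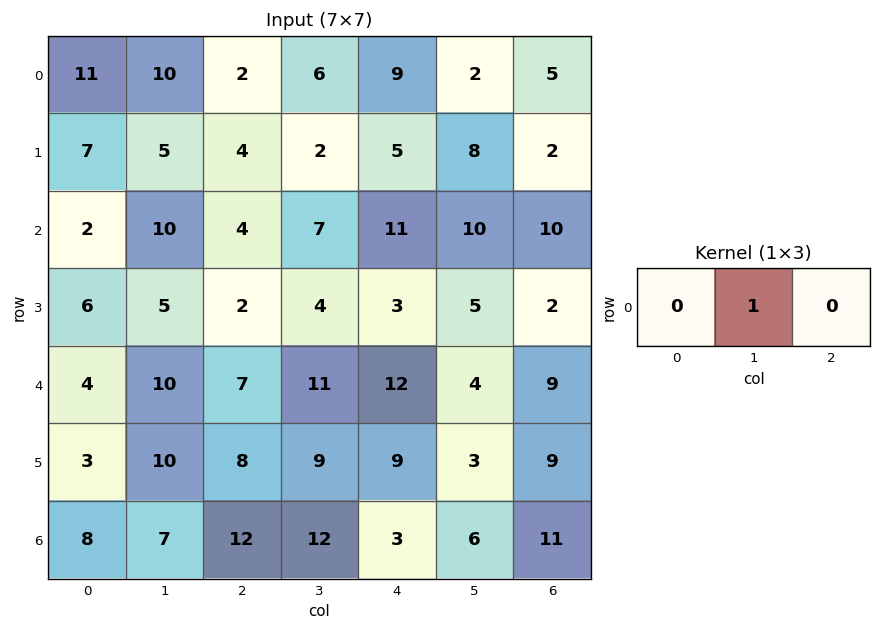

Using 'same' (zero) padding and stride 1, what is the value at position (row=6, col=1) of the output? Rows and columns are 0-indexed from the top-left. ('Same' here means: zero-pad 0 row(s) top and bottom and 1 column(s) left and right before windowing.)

The receptive field on the zero-padded input at this output position is [8 7 12]. Elementwise product with the kernel and sum: 7·1.

7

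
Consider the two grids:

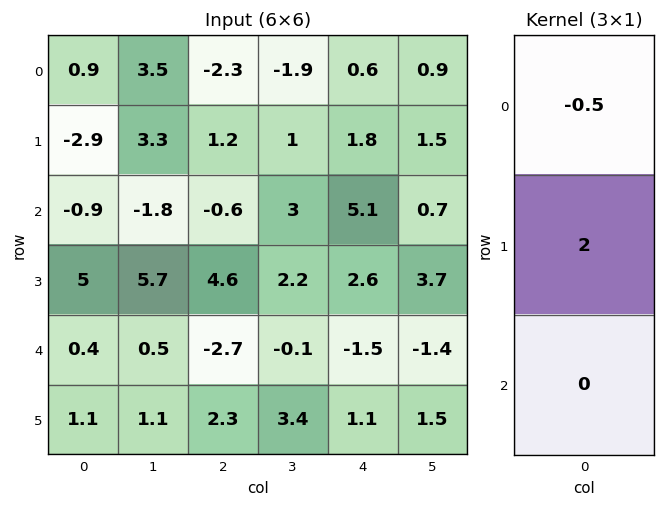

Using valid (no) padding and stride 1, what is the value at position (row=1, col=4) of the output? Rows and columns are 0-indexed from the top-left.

9.3

The receptive field on the input at this output position is [1.8 / 5.1 / 2.6]. Elementwise product with the kernel and sum: 1.8·-0.5 + 5.1·2.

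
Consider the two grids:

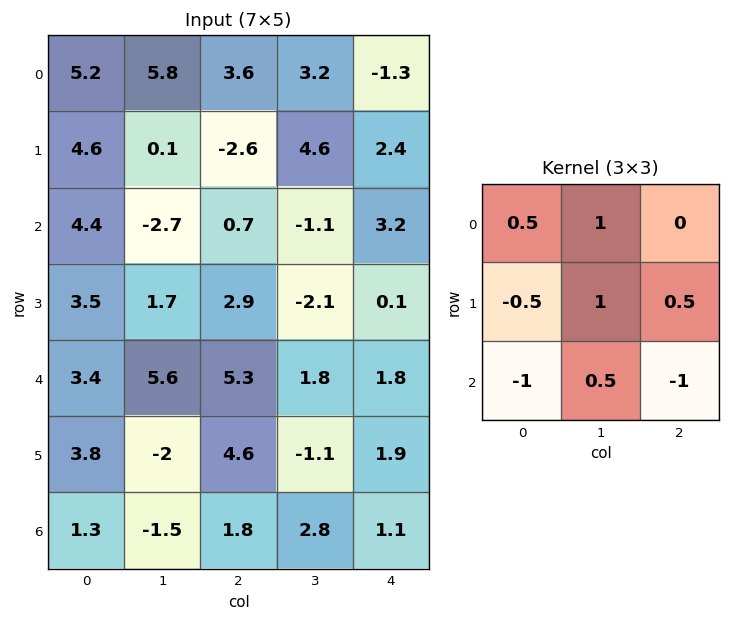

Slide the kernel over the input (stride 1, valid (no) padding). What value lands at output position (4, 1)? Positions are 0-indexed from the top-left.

The receptive field on the input at this output position is [5.6 5.3 1.8 / -2 4.6 -1.1 / -1.5 1.8 2.8]. Elementwise product with the kernel and sum: 5.6·0.5 + 5.3·1 + -2·-0.5 + 4.6·1 + -1.1·0.5 + -1.5·-1 + 1.8·0.5 + 2.8·-1.

12.75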